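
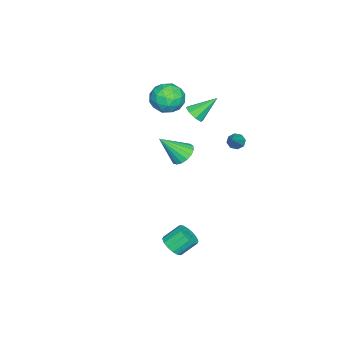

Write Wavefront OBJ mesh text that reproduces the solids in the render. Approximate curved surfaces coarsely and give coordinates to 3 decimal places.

v -3.38 -1.941 2.565
v -2.74 -1.642 2.705
v -4.16 -0.819 3.735
v -3.003 -1.393 2.29
v -3.486 -1.464 2.036
v -3.908 -1.815 2.092
v -4.019 -2.24 2.425
v -3.756 -2.49 2.839
v -3.273 -2.418 3.093
v -2.852 -2.067 3.038
v -2.99 -2.507 -0.856
v -2.436 -2.887 -1.408
v -2.31 -3.713 0.656
v -2.218 -2.569 -1.252
v -2.176 -2.236 -1.005
v -2.321 -1.965 -0.724
v -2.62 -1.819 -0.473
v -3.002 -1.83 -0.31
v -3.382 -1.996 -0.272
v -3.672 -2.279 -0.367
v -3.806 -2.614 -0.575
v -3.752 -2.925 -0.847
v -3.524 -3.14 -1.121
v -3.173 -3.21 -1.334
v -2.781 -3.119 -1.438
v -4.003 -2.747 3.699
v -3.297 -2.825 2.813
v -3.843 -4.555 3.987
v -3.137 -4.633 3.101
v -2.806 -4.097 4.045
v -2.904 -2.98 3.867
v -4.236 -4.4 2.933
v -4.334 -3.283 2.755
v -3.441 -3.847 2.339
v -2.557 -3.66 3.027
v -4.583 -3.72 3.773
v -3.699 -3.533 4.461
v -3.664 -2.627 3.231
v -3.476 -4.753 3.569
v -3.281 -4.437 4.124
v -2.866 -4.484 3.603
v -3.433 -2.718 3.851
v -3.018 -2.764 3.33
v -2.729 -3.512 4.054
v -4.122 -4.616 3.47
v -3.707 -4.662 2.949
v -4.274 -2.896 3.197
v -3.859 -2.943 2.676
v -4.411 -3.868 2.746
v -3.334 -3.274 2.432
v -3.24 -4.337 2.601
v -3.885 -4.2 2.502
v -3.943 -3.543 2.397
v -2.814 -3.164 2.836
v -2.72 -4.227 3.005
v -2.525 -3.912 3.56
v -2.583 -3.255 3.456
v -2.899 -3.765 2.557
v -4.42 -3.153 3.795
v -4.326 -4.216 3.964
v -4.557 -4.125 3.344
v -4.615 -3.468 3.24
v -3.9 -3.043 4.199
v -3.806 -4.106 4.368
v -3.197 -3.837 4.403
v -3.255 -3.18 4.298
v -4.241 -3.615 4.243
v -2.944 0.792 1.194
v -2.627 0.994 0.779
v -1.476 1.028 2.426
v -2.847 1.301 0.982
v -3.124 1.309 1.31
v -3.294 1.014 1.57
v -3.26 0.589 1.61
v -3.04 0.282 1.407
v -2.763 0.274 1.079
v -2.593 0.569 0.819
v 4.184 -0.402 -3
v 4.65 -0.702 -2.451
v 4.143 0.083 -1.591
v 3.676 0.382 -2.14
v 4.859 -0.394 -2.609
v 4.351 0.39 -1.749
v 4.886 -0.089 -2.872
v 4.379 0.696 -2.012
v 4.726 0.133 -3.169
v 4.218 0.917 -2.309
v 4.42 0.211 -3.42
v 3.913 0.996 -2.56
v 4.051 0.125 -3.559
v 3.543 0.909 -2.699
v 3.717 -0.103 -3.549
v 3.21 0.682 -2.689
v 3.509 -0.41 -3.391
v 3.001 0.374 -2.531
v 3.481 -0.716 -3.128
v 2.974 0.069 -2.268
v 3.642 -0.937 -2.831
v 3.134 -0.153 -1.971
v 3.947 -1.016 -2.58
v 3.44 -0.231 -1.72
v 4.317 -0.929 -2.441
v 3.809 -0.145 -1.581
f 2 1 4
f 2 4 3
f 4 1 5
f 4 5 3
f 5 1 6
f 5 6 3
f 6 1 7
f 6 7 3
f 7 1 8
f 7 8 3
f 8 1 9
f 8 9 3
f 9 1 10
f 9 10 3
f 10 1 2
f 10 2 3
f 12 11 14
f 12 14 13
f 14 11 15
f 14 15 13
f 15 11 16
f 15 16 13
f 16 11 17
f 16 17 13
f 17 11 18
f 17 18 13
f 18 11 19
f 18 19 13
f 19 11 20
f 19 20 13
f 20 11 21
f 20 21 13
f 21 11 22
f 21 22 13
f 22 11 23
f 22 23 13
f 23 11 24
f 23 24 13
f 24 11 25
f 24 25 13
f 25 11 12
f 25 12 13
f 26 63 42
f 63 37 66
f 42 66 31
f 63 66 42
f 26 42 38
f 42 31 43
f 38 43 27
f 42 43 38
f 26 38 47
f 38 27 48
f 47 48 33
f 38 48 47
f 26 47 59
f 47 33 62
f 59 62 36
f 47 62 59
f 26 59 63
f 59 36 67
f 63 67 37
f 59 67 63
f 27 43 54
f 43 31 57
f 54 57 35
f 43 57 54
f 31 66 44
f 66 37 65
f 44 65 30
f 66 65 44
f 37 67 64
f 67 36 60
f 64 60 28
f 67 60 64
f 36 62 61
f 62 33 49
f 61 49 32
f 62 49 61
f 33 48 53
f 48 27 50
f 53 50 34
f 48 50 53
f 29 55 41
f 55 35 56
f 41 56 30
f 55 56 41
f 29 41 39
f 41 30 40
f 39 40 28
f 41 40 39
f 29 39 46
f 39 28 45
f 46 45 32
f 39 45 46
f 29 46 51
f 46 32 52
f 51 52 34
f 46 52 51
f 29 51 55
f 51 34 58
f 55 58 35
f 51 58 55
f 30 56 44
f 56 35 57
f 44 57 31
f 56 57 44
f 28 40 64
f 40 30 65
f 64 65 37
f 40 65 64
f 32 45 61
f 45 28 60
f 61 60 36
f 45 60 61
f 34 52 53
f 52 32 49
f 53 49 33
f 52 49 53
f 35 58 54
f 58 34 50
f 54 50 27
f 58 50 54
f 69 68 71
f 69 71 70
f 71 68 72
f 71 72 70
f 72 68 73
f 72 73 70
f 73 68 74
f 73 74 70
f 74 68 75
f 74 75 70
f 75 68 76
f 75 76 70
f 76 68 77
f 76 77 70
f 77 68 69
f 77 69 70
f 79 78 82
f 79 82 80
f 80 82 83
f 80 83 81
f 82 78 84
f 82 84 83
f 83 84 85
f 83 85 81
f 84 78 86
f 84 86 85
f 85 86 87
f 85 87 81
f 86 78 88
f 86 88 87
f 87 88 89
f 87 89 81
f 88 78 90
f 88 90 89
f 89 90 91
f 89 91 81
f 90 78 92
f 90 92 91
f 91 92 93
f 91 93 81
f 92 78 94
f 92 94 93
f 93 94 95
f 93 95 81
f 94 78 96
f 94 96 95
f 95 96 97
f 95 97 81
f 96 78 98
f 96 98 97
f 97 98 99
f 97 99 81
f 98 78 100
f 98 100 99
f 99 100 101
f 99 101 81
f 100 78 102
f 100 102 101
f 101 102 103
f 101 103 81
f 102 78 79
f 102 79 103
f 103 79 80
f 103 80 81



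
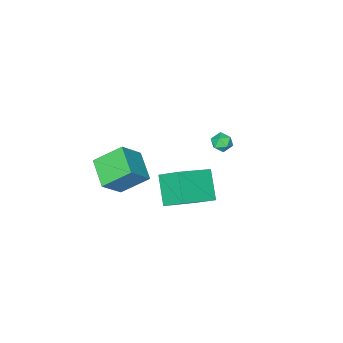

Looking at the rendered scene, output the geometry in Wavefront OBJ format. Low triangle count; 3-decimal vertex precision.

v 2.546 2.183 -2.809
v 1.835 0.768 -2.219
v 1.506 3.148 -1.751
v 0.794 1.733 -1.161
v 3.686 2.107 -1.619
v 2.974 0.692 -1.029
v 2.645 3.072 -0.561
v 1.934 1.657 0.029
v -3.735 3.19 -2.653
v -3.345 2.717 -2.803
v -4.535 2.563 -2.757
v -4.145 2.09 -2.907
v -4.152 2.32 -2.319
v -3.658 2.707 -2.255
v -4.222 2.573 -3.305
v -3.728 2.96 -3.241
v -3.646 2.336 -3.206
v -3.603 2.179 -2.596
v -4.277 3.101 -2.964
v -4.234 2.944 -2.354
v -0.697 4.105 -4.53
v -1.418 3.009 -3.298
v -0.942 5.218 -3.683
v -1.663 4.122 -2.451
v 1.283 3.838 -3.609
v 0.562 2.742 -2.377
v 1.038 4.951 -2.762
v 0.317 3.855 -1.53
f 2 4 1
f 5 2 1
f 1 4 3
f 3 5 1
f 2 8 4
f 6 2 5
f 6 8 2
f 4 8 3
f 7 5 3
f 3 8 7
f 7 6 5
f 8 6 7
f 9 20 14
f 9 14 10
f 9 10 16
f 9 16 19
f 9 19 20
f 10 14 18
f 14 20 13
f 20 19 11
f 19 16 15
f 16 10 17
f 12 18 13
f 12 13 11
f 12 11 15
f 12 15 17
f 12 17 18
f 13 18 14
f 11 13 20
f 15 11 19
f 17 15 16
f 18 17 10
f 22 24 21
f 25 22 21
f 21 24 23
f 23 25 21
f 22 28 24
f 26 22 25
f 26 28 22
f 24 28 23
f 27 25 23
f 23 28 27
f 27 26 25
f 28 26 27



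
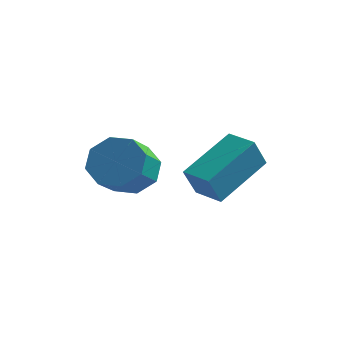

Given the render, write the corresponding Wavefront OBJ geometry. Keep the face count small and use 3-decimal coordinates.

v -1.278 0.386 -1.076
v -0.853 -0.193 -1.772
v -0.917 -1.264 -0.921
v -1.342 -0.686 -0.224
v -0.338 0.14 -1.313
v -0.403 -0.931 -0.462
v -0.374 0.617 -0.716
v -0.438 -0.455 0.135
v -0.939 0.958 -0.329
v -1.004 -0.113 0.522
v -1.703 0.964 -0.379
v -1.767 -0.107 0.472
v -2.217 0.631 -0.838
v -2.282 -0.44 0.013
v -2.182 0.155 -1.435
v -2.246 -0.917 -0.584
v -1.616 -0.187 -1.822
v -1.681 -1.258 -0.971
v 1.016 -0.058 -1.417
v 0.767 -0.506 -0.355
v 1.841 1.715 -0.476
v 1.592 1.266 0.587
v 1.988 -0.526 -1.387
v 1.739 -0.975 -0.324
v 2.813 1.246 -0.445
v 2.564 0.798 0.617
f 2 1 5
f 2 5 3
f 3 5 6
f 3 6 4
f 5 1 7
f 5 7 6
f 6 7 8
f 6 8 4
f 7 1 9
f 7 9 8
f 8 9 10
f 8 10 4
f 9 1 11
f 9 11 10
f 10 11 12
f 10 12 4
f 11 1 13
f 11 13 12
f 12 13 14
f 12 14 4
f 13 1 15
f 13 15 14
f 14 15 16
f 14 16 4
f 15 1 17
f 15 17 16
f 16 17 18
f 16 18 4
f 17 1 2
f 17 2 18
f 18 2 3
f 18 3 4
f 20 22 19
f 23 20 19
f 19 22 21
f 21 23 19
f 20 26 22
f 24 20 23
f 24 26 20
f 22 26 21
f 25 23 21
f 21 26 25
f 25 24 23
f 26 24 25



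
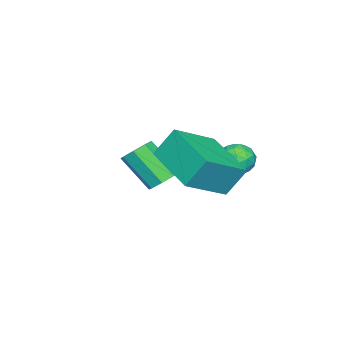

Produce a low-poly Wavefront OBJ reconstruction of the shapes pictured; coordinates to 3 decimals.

v 3.106 1.19 1.179
v 2.78 1.724 2.156
v 1.777 1.914 0.34
v 1.451 2.448 1.318
v 4.269 2.772 0.702
v 3.943 3.306 1.68
v 2.94 3.496 -0.136
v 2.614 4.03 0.841
v 0.578 3.374 0.436
v 1.144 3.102 0.263
v 0.056 2.558 0.017
v 0.622 2.286 -0.156
v 0.46 2.327 0.474
v 0.782 2.831 0.733
v 0.418 2.829 -0.453
v 0.74 3.333 -0.194
v 1.045 2.764 -0.287
v 1.071 2.454 0.286
v 0.129 3.206 -0.006
v 0.155 2.896 0.567
v 0.906 3.31 0.386
v 0.294 2.35 -0.106
v 0.198 2.375 0.264
v 0.531 2.214 0.163
v 0.694 3.151 0.662
v 1.027 2.99 0.56
v 0.625 2.535 0.685
v 0.173 2.67 -0.28
v 0.506 2.509 -0.382
v 0.669 3.446 0.117
v 1.002 3.285 0.016
v 0.575 3.125 -0.405
v 1.181 2.951 -0.039
v 0.875 2.471 -0.285
v 0.755 2.791 -0.459
v 0.944 3.087 -0.307
v 1.196 2.769 0.298
v 0.89 2.289 0.052
v 0.794 2.313 0.422
v 0.984 2.61 0.574
v 1.138 2.571 -0.025
v 0.31 3.371 0.228
v 0.004 2.891 -0.018
v 0.216 3.05 -0.294
v 0.406 3.347 -0.142
v 0.325 3.189 0.565
v 0.019 2.709 0.319
v 0.256 2.573 0.587
v 0.445 2.869 0.739
v 0.062 3.089 0.305
v 0.647 0.389 -1.327
v 1.193 0.565 -1.121
v 1.1 -0.473 0.013
v 0.553 -0.649 -0.193
v 0.843 0.807 -0.928
v 0.749 -0.231 0.206
v 0.378 0.804 -0.97
v 0.284 -0.234 0.164
v 0.07 0.558 -1.22
v -0.023 -0.48 -0.086
v 0.1 0.213 -1.533
v 0.007 -0.825 -0.399
v 0.451 -0.029 -1.726
v 0.357 -1.067 -0.592
v 0.916 -0.026 -1.684
v 0.822 -1.064 -0.55
v 1.223 0.22 -1.434
v 1.13 -0.818 -0.3
f 2 4 1
f 5 2 1
f 1 4 3
f 3 5 1
f 2 8 4
f 6 2 5
f 6 8 2
f 4 8 3
f 7 5 3
f 3 8 7
f 7 6 5
f 8 6 7
f 9 46 25
f 46 20 49
f 25 49 14
f 46 49 25
f 9 25 21
f 25 14 26
f 21 26 10
f 25 26 21
f 9 21 30
f 21 10 31
f 30 31 16
f 21 31 30
f 9 30 42
f 30 16 45
f 42 45 19
f 30 45 42
f 9 42 46
f 42 19 50
f 46 50 20
f 42 50 46
f 10 26 37
f 26 14 40
f 37 40 18
f 26 40 37
f 14 49 27
f 49 20 48
f 27 48 13
f 49 48 27
f 20 50 47
f 50 19 43
f 47 43 11
f 50 43 47
f 19 45 44
f 45 16 32
f 44 32 15
f 45 32 44
f 16 31 36
f 31 10 33
f 36 33 17
f 31 33 36
f 12 38 24
f 38 18 39
f 24 39 13
f 38 39 24
f 12 24 22
f 24 13 23
f 22 23 11
f 24 23 22
f 12 22 29
f 22 11 28
f 29 28 15
f 22 28 29
f 12 29 34
f 29 15 35
f 34 35 17
f 29 35 34
f 12 34 38
f 34 17 41
f 38 41 18
f 34 41 38
f 13 39 27
f 39 18 40
f 27 40 14
f 39 40 27
f 11 23 47
f 23 13 48
f 47 48 20
f 23 48 47
f 15 28 44
f 28 11 43
f 44 43 19
f 28 43 44
f 17 35 36
f 35 15 32
f 36 32 16
f 35 32 36
f 18 41 37
f 41 17 33
f 37 33 10
f 41 33 37
f 52 51 55
f 52 55 53
f 53 55 56
f 53 56 54
f 55 51 57
f 55 57 56
f 56 57 58
f 56 58 54
f 57 51 59
f 57 59 58
f 58 59 60
f 58 60 54
f 59 51 61
f 59 61 60
f 60 61 62
f 60 62 54
f 61 51 63
f 61 63 62
f 62 63 64
f 62 64 54
f 63 51 65
f 63 65 64
f 64 65 66
f 64 66 54
f 65 51 67
f 65 67 66
f 66 67 68
f 66 68 54
f 67 51 52
f 67 52 68
f 68 52 53
f 68 53 54



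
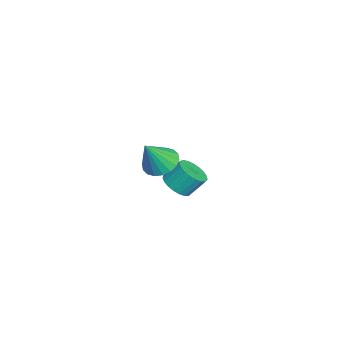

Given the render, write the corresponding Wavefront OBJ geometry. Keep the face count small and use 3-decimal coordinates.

v 2.529 -1.321 2.668
v 3.313 -1.553 2.204
v 3.231 -1.999 4.192
v 3.396 -1.166 2.338
v 3.307 -0.809 2.538
v 3.064 -0.554 2.763
v 2.715 -0.45 2.97
v 2.33 -0.519 3.116
v 1.983 -0.747 3.174
v 1.746 -1.089 3.131
v 1.663 -1.476 2.997
v 1.752 -1.833 2.797
v 1.995 -2.088 2.572
v 2.344 -2.191 2.366
v 2.729 -2.122 2.219
v 3.075 -1.894 2.161
v -3.694 -0.902 -3.069
v -2.947 -0.468 -3.355
v -3.039 0.375 -2.318
v -3.786 -0.058 -2.031
v -3.221 -0.278 -3.534
v -3.313 0.565 -2.496
v -3.578 -0.196 -3.632
v -3.669 0.647 -2.594
v -3.954 -0.236 -3.633
v -4.046 0.607 -2.595
v -4.285 -0.391 -3.536
v -4.377 0.452 -2.498
v -4.514 -0.635 -3.358
v -4.606 0.209 -2.321
v -4.602 -0.924 -3.131
v -4.694 -0.081 -2.093
v -4.532 -1.21 -2.893
v -4.624 -0.366 -1.855
v -4.317 -1.442 -2.685
v -4.409 -0.599 -1.647
v -3.995 -1.581 -2.543
v -4.087 -0.738 -1.506
v -3.621 -1.602 -2.493
v -3.713 -0.759 -1.455
v -3.259 -1.503 -2.542
v -3.351 -0.659 -1.504
v -2.973 -1.299 -2.682
v -3.064 -0.456 -1.644
v -2.811 -1.027 -2.889
v -2.903 -0.183 -1.851
v -2.802 -0.733 -3.127
v -2.894 0.111 -2.09
f 2 1 4
f 2 4 3
f 4 1 5
f 4 5 3
f 5 1 6
f 5 6 3
f 6 1 7
f 6 7 3
f 7 1 8
f 7 8 3
f 8 1 9
f 8 9 3
f 9 1 10
f 9 10 3
f 10 1 11
f 10 11 3
f 11 1 12
f 11 12 3
f 12 1 13
f 12 13 3
f 13 1 14
f 13 14 3
f 14 1 15
f 14 15 3
f 15 1 16
f 15 16 3
f 16 1 2
f 16 2 3
f 18 17 21
f 18 21 19
f 19 21 22
f 19 22 20
f 21 17 23
f 21 23 22
f 22 23 24
f 22 24 20
f 23 17 25
f 23 25 24
f 24 25 26
f 24 26 20
f 25 17 27
f 25 27 26
f 26 27 28
f 26 28 20
f 27 17 29
f 27 29 28
f 28 29 30
f 28 30 20
f 29 17 31
f 29 31 30
f 30 31 32
f 30 32 20
f 31 17 33
f 31 33 32
f 32 33 34
f 32 34 20
f 33 17 35
f 33 35 34
f 34 35 36
f 34 36 20
f 35 17 37
f 35 37 36
f 36 37 38
f 36 38 20
f 37 17 39
f 37 39 38
f 38 39 40
f 38 40 20
f 39 17 41
f 39 41 40
f 40 41 42
f 40 42 20
f 41 17 43
f 41 43 42
f 42 43 44
f 42 44 20
f 43 17 45
f 43 45 44
f 44 45 46
f 44 46 20
f 45 17 47
f 45 47 46
f 46 47 48
f 46 48 20
f 47 17 18
f 47 18 48
f 48 18 19
f 48 19 20



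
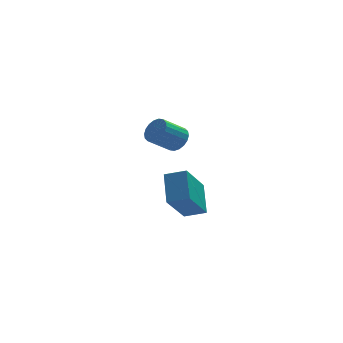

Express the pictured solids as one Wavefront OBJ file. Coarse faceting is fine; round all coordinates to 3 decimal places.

v -1.026 -2.709 -2.972
v -0.914 -1.584 -2.08
v -1.837 -2.406 -3.252
v -1.725 -1.281 -2.36
v -0.155 -1.679 -4.38
v -0.043 -0.554 -3.488
v -0.966 -1.376 -4.66
v -0.854 -0.251 -3.768
v -1.579 -3.205 0.42
v -1.27 -3.051 0.874
v -2.132 -3.321 1.553
v -2.441 -3.475 1.1
v -1.387 -2.836 0.81
v -2.25 -3.105 1.489
v -1.543 -2.694 0.669
v -2.405 -2.963 1.348
v -1.706 -2.653 0.479
v -2.568 -2.922 1.158
v -1.843 -2.721 0.277
v -2.705 -2.991 0.956
v -1.929 -2.886 0.104
v -2.791 -3.155 0.783
v -1.944 -3.113 -0.007
v -2.807 -3.383 0.672
v -1.888 -3.359 -0.033
v -2.75 -3.629 0.646
v -1.77 -3.575 0.031
v -2.633 -3.844 0.71
v -1.615 -3.717 0.172
v -2.477 -3.986 0.851
v -1.452 -3.758 0.362
v -2.314 -4.027 1.041
v -1.315 -3.689 0.564
v -2.177 -3.959 1.243
v -1.229 -3.525 0.737
v -2.091 -3.794 1.416
v -1.213 -3.297 0.848
v -2.076 -3.567 1.527
f 2 4 1
f 5 2 1
f 1 4 3
f 3 5 1
f 2 8 4
f 6 2 5
f 6 8 2
f 4 8 3
f 7 5 3
f 3 8 7
f 7 6 5
f 8 6 7
f 10 9 13
f 10 13 11
f 11 13 14
f 11 14 12
f 13 9 15
f 13 15 14
f 14 15 16
f 14 16 12
f 15 9 17
f 15 17 16
f 16 17 18
f 16 18 12
f 17 9 19
f 17 19 18
f 18 19 20
f 18 20 12
f 19 9 21
f 19 21 20
f 20 21 22
f 20 22 12
f 21 9 23
f 21 23 22
f 22 23 24
f 22 24 12
f 23 9 25
f 23 25 24
f 24 25 26
f 24 26 12
f 25 9 27
f 25 27 26
f 26 27 28
f 26 28 12
f 27 9 29
f 27 29 28
f 28 29 30
f 28 30 12
f 29 9 31
f 29 31 30
f 30 31 32
f 30 32 12
f 31 9 33
f 31 33 32
f 32 33 34
f 32 34 12
f 33 9 35
f 33 35 34
f 34 35 36
f 34 36 12
f 35 9 37
f 35 37 36
f 36 37 38
f 36 38 12
f 37 9 10
f 37 10 38
f 38 10 11
f 38 11 12



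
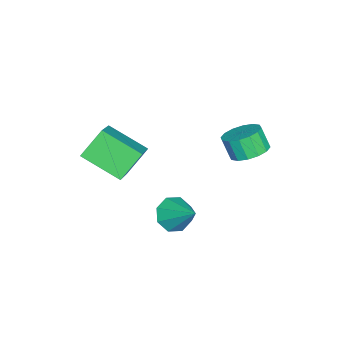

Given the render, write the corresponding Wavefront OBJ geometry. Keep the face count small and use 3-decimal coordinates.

v 1.753 -5.069 1.169
v 0.844 -4.383 2.32
v 2.026 -3.184 0.261
v 1.117 -2.498 1.413
v 3.543 -4.742 2.387
v 2.634 -4.056 3.539
v 3.816 -2.857 1.48
v 2.907 -2.171 2.631
v -1.773 1.349 -0.252
v -1.095 0.675 -0.421
v -1.33 0.177 0.623
v -2.007 0.851 0.792
v -0.853 1.048 -0.188
v -1.088 0.55 0.856
v -0.856 1.501 0.027
v -1.091 1.004 1.071
v -1.105 1.914 0.168
v -1.34 1.416 1.212
v -1.533 2.175 0.196
v -1.768 1.678 1.24
v -2.025 2.215 0.104
v -2.26 1.717 1.148
v -2.45 2.023 -0.083
v -2.685 1.525 0.961
v -2.692 1.65 -0.316
v -2.927 1.152 0.728
v -2.689 1.196 -0.531
v -2.924 0.699 0.513
v -2.44 0.784 -0.672
v -2.675 0.286 0.372
v -2.012 0.522 -0.7
v -2.247 0.025 0.344
v -1.52 0.483 -0.608
v -1.755 -0.015 0.436
v 0.952 -1.355 -3.094
v 1.745 -1.895 -3.079
v 1.768 -0.125 -1.946
v 1.754 -1.397 -3.619
v 1.293 -0.874 -3.852
v 0.632 -0.633 -3.64
v 0.158 -0.815 -3.108
v 0.149 -1.313 -2.568
v 0.61 -1.835 -2.336
v 1.271 -2.077 -2.548
f 2 4 1
f 5 2 1
f 1 4 3
f 3 5 1
f 2 8 4
f 6 2 5
f 6 8 2
f 4 8 3
f 7 5 3
f 3 8 7
f 7 6 5
f 8 6 7
f 10 9 13
f 10 13 11
f 11 13 14
f 11 14 12
f 13 9 15
f 13 15 14
f 14 15 16
f 14 16 12
f 15 9 17
f 15 17 16
f 16 17 18
f 16 18 12
f 17 9 19
f 17 19 18
f 18 19 20
f 18 20 12
f 19 9 21
f 19 21 20
f 20 21 22
f 20 22 12
f 21 9 23
f 21 23 22
f 22 23 24
f 22 24 12
f 23 9 25
f 23 25 24
f 24 25 26
f 24 26 12
f 25 9 27
f 25 27 26
f 26 27 28
f 26 28 12
f 27 9 29
f 27 29 28
f 28 29 30
f 28 30 12
f 29 9 31
f 29 31 30
f 30 31 32
f 30 32 12
f 31 9 33
f 31 33 32
f 32 33 34
f 32 34 12
f 33 9 10
f 33 10 34
f 34 10 11
f 34 11 12
f 36 35 38
f 36 38 37
f 38 35 39
f 38 39 37
f 39 35 40
f 39 40 37
f 40 35 41
f 40 41 37
f 41 35 42
f 41 42 37
f 42 35 43
f 42 43 37
f 43 35 44
f 43 44 37
f 44 35 36
f 44 36 37



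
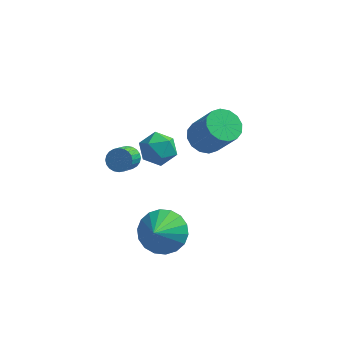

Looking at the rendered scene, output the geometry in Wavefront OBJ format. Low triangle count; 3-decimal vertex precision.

v -0.353 1.513 -2.982
v 0.221 1.854 -2.488
v 0.619 0.966 -3.732
v 1.193 1.307 -3.238
v 0.711 0.693 -2.953
v 0.111 1.031 -2.49
v 0.729 1.789 -3.73
v 0.129 2.127 -3.267
v 0.89 2.025 -2.95
v 0.878 1.347 -2.47
v -0.038 1.473 -3.75
v -0.05 0.795 -3.27
v 2.165 1.875 -2.495
v 2.838 1.926 -2.886
v 3.668 1.456 -1.515
v 2.995 1.405 -1.125
v 2.782 2.293 -2.726
v 3.612 1.823 -1.355
v 2.56 2.547 -2.504
v 3.39 2.077 -1.134
v 2.233 2.622 -2.28
v 3.063 2.152 -0.91
v 1.887 2.496 -2.114
v 2.717 2.026 -0.743
v 1.616 2.204 -2.05
v 2.446 1.734 -0.679
v 1.492 1.824 -2.105
v 2.322 1.354 -0.734
v 1.548 1.457 -2.265
v 2.378 0.987 -0.894
v 1.77 1.203 -2.486
v 2.6 0.733 -1.116
v 2.097 1.128 -2.71
v 2.927 0.658 -1.34
v 2.443 1.254 -2.877
v 3.273 0.784 -1.506
v 2.714 1.546 -2.941
v 3.544 1.076 -1.57
v 1.403 -2.597 -4.15
v 2.27 -2.34 -3.773
v 1.277 -3.663 -3.13
v 1.99 -2.092 -3.549
v 1.593 -1.944 -3.444
v 1.159 -1.926 -3.479
v 0.773 -2.041 -3.647
v 0.512 -2.266 -3.914
v 0.427 -2.556 -4.229
v 0.536 -2.855 -4.527
v 0.817 -3.103 -4.751
v 1.214 -3.251 -4.856
v 1.648 -3.269 -4.821
v 2.034 -3.154 -4.653
v 2.295 -2.929 -4.385
v 2.379 -2.638 -4.071
v -0.04 -1.908 -0.541
v 0.365 -2.133 -0.754
v 0.245 -2.977 -0.092
v -0.16 -2.752 0.121
v 0.451 -2.03 -0.607
v 0.33 -2.874 0.055
v 0.462 -1.908 -0.45
v 0.341 -2.753 0.212
v 0.397 -1.786 -0.307
v 0.276 -2.631 0.355
v 0.265 -1.683 -0.199
v 0.144 -2.528 0.463
v 0.087 -1.614 -0.144
v -0.034 -2.459 0.519
v -0.111 -1.59 -0.149
v -0.231 -2.434 0.514
v -0.297 -1.614 -0.213
v -0.418 -2.458 0.449
v -0.445 -1.683 -0.328
v -0.565 -2.527 0.334
v -0.53 -1.786 -0.475
v -0.651 -2.63 0.187
v -0.541 -1.907 -0.632
v -0.662 -2.752 0.03
v -0.476 -2.029 -0.775
v -0.597 -2.874 -0.113
v -0.344 -2.132 -0.883
v -0.465 -2.977 -0.221
v -0.166 -2.201 -0.939
v -0.287 -3.046 -0.276
v 0.031 -2.226 -0.934
v -0.089 -3.07 -0.271
v 0.218 -2.202 -0.869
v 0.097 -3.046 -0.207
f 1 12 6
f 1 6 2
f 1 2 8
f 1 8 11
f 1 11 12
f 2 6 10
f 6 12 5
f 12 11 3
f 11 8 7
f 8 2 9
f 4 10 5
f 4 5 3
f 4 3 7
f 4 7 9
f 4 9 10
f 5 10 6
f 3 5 12
f 7 3 11
f 9 7 8
f 10 9 2
f 14 13 17
f 14 17 15
f 15 17 18
f 15 18 16
f 17 13 19
f 17 19 18
f 18 19 20
f 18 20 16
f 19 13 21
f 19 21 20
f 20 21 22
f 20 22 16
f 21 13 23
f 21 23 22
f 22 23 24
f 22 24 16
f 23 13 25
f 23 25 24
f 24 25 26
f 24 26 16
f 25 13 27
f 25 27 26
f 26 27 28
f 26 28 16
f 27 13 29
f 27 29 28
f 28 29 30
f 28 30 16
f 29 13 31
f 29 31 30
f 30 31 32
f 30 32 16
f 31 13 33
f 31 33 32
f 32 33 34
f 32 34 16
f 33 13 35
f 33 35 34
f 34 35 36
f 34 36 16
f 35 13 37
f 35 37 36
f 36 37 38
f 36 38 16
f 37 13 14
f 37 14 38
f 38 14 15
f 38 15 16
f 40 39 42
f 40 42 41
f 42 39 43
f 42 43 41
f 43 39 44
f 43 44 41
f 44 39 45
f 44 45 41
f 45 39 46
f 45 46 41
f 46 39 47
f 46 47 41
f 47 39 48
f 47 48 41
f 48 39 49
f 48 49 41
f 49 39 50
f 49 50 41
f 50 39 51
f 50 51 41
f 51 39 52
f 51 52 41
f 52 39 53
f 52 53 41
f 53 39 54
f 53 54 41
f 54 39 40
f 54 40 41
f 56 55 59
f 56 59 57
f 57 59 60
f 57 60 58
f 59 55 61
f 59 61 60
f 60 61 62
f 60 62 58
f 61 55 63
f 61 63 62
f 62 63 64
f 62 64 58
f 63 55 65
f 63 65 64
f 64 65 66
f 64 66 58
f 65 55 67
f 65 67 66
f 66 67 68
f 66 68 58
f 67 55 69
f 67 69 68
f 68 69 70
f 68 70 58
f 69 55 71
f 69 71 70
f 70 71 72
f 70 72 58
f 71 55 73
f 71 73 72
f 72 73 74
f 72 74 58
f 73 55 75
f 73 75 74
f 74 75 76
f 74 76 58
f 75 55 77
f 75 77 76
f 76 77 78
f 76 78 58
f 77 55 79
f 77 79 78
f 78 79 80
f 78 80 58
f 79 55 81
f 79 81 80
f 80 81 82
f 80 82 58
f 81 55 83
f 81 83 82
f 82 83 84
f 82 84 58
f 83 55 85
f 83 85 84
f 84 85 86
f 84 86 58
f 85 55 87
f 85 87 86
f 86 87 88
f 86 88 58
f 87 55 56
f 87 56 88
f 88 56 57
f 88 57 58



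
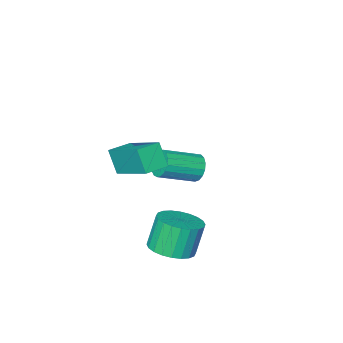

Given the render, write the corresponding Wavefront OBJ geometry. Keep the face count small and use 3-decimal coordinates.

v -0.488 0.29 3.379
v -0.526 1.929 4.359
v -0.484 0.798 2.529
v -0.522 2.437 3.509
v 0.382 0.303 3.391
v 0.344 1.942 4.371
v 0.386 0.811 2.541
v 0.348 2.45 3.521
v -0.501 2.63 -0.495
v -0.049 3.295 -0.287
v -0.488 3.215 0.923
v -0.939 2.55 0.715
v -0.327 3.433 -0.379
v -0.766 3.353 0.831
v -0.631 3.45 -0.488
v -1.07 3.37 0.722
v -0.916 3.341 -0.599
v -1.355 3.261 0.612
v -1.137 3.125 -0.693
v -1.576 3.044 0.517
v -1.262 2.833 -0.758
v -1.7 2.752 0.453
v -1.27 2.51 -0.782
v -1.709 2.43 0.428
v -1.161 2.205 -0.763
v -1.6 2.125 0.447
v -0.952 1.965 -0.703
v -1.391 1.885 0.507
v -0.674 1.827 -0.611
v -1.113 1.747 0.599
v -0.37 1.81 -0.502
v -0.809 1.73 0.708
v -0.085 1.919 -0.392
v -0.524 1.839 0.819
v 0.136 2.136 -0.297
v -0.303 2.055 0.913
v 0.26 2.428 -0.233
v -0.178 2.347 0.978
v 0.269 2.75 -0.208
v -0.17 2.67 1.002
v 0.16 3.055 -0.227
v -0.279 2.975 0.983
v -4.304 -1.228 -0.403
v -4.028 -0.96 -0.863
v -2.679 -1.344 -0.277
v -2.956 -1.612 0.183
v -4.054 -0.751 -0.668
v -2.705 -1.136 -0.081
v -4.137 -0.652 -0.411
v -2.788 -1.036 0.175
v -4.258 -0.684 -0.153
v -2.909 -1.069 0.433
v -4.39 -0.841 0.048
v -3.042 -1.226 0.634
v -4.503 -1.087 0.145
v -3.154 -1.471 0.732
v -4.57 -1.365 0.117
v -3.221 -1.749 0.704
v -4.576 -1.611 -0.03
v -3.227 -1.996 0.556
v -4.52 -1.77 -0.263
v -3.171 -2.154 0.323
v -4.414 -1.804 -0.528
v -3.066 -2.189 0.059
v -4.284 -1.707 -0.764
v -2.935 -2.091 -0.178
v -4.158 -1.499 -0.918
v -2.809 -1.884 -0.332
v -4.066 -1.23 -0.954
v -2.717 -1.614 -0.367
f 2 4 1
f 5 2 1
f 1 4 3
f 3 5 1
f 2 8 4
f 6 2 5
f 6 8 2
f 4 8 3
f 7 5 3
f 3 8 7
f 7 6 5
f 8 6 7
f 10 9 13
f 10 13 11
f 11 13 14
f 11 14 12
f 13 9 15
f 13 15 14
f 14 15 16
f 14 16 12
f 15 9 17
f 15 17 16
f 16 17 18
f 16 18 12
f 17 9 19
f 17 19 18
f 18 19 20
f 18 20 12
f 19 9 21
f 19 21 20
f 20 21 22
f 20 22 12
f 21 9 23
f 21 23 22
f 22 23 24
f 22 24 12
f 23 9 25
f 23 25 24
f 24 25 26
f 24 26 12
f 25 9 27
f 25 27 26
f 26 27 28
f 26 28 12
f 27 9 29
f 27 29 28
f 28 29 30
f 28 30 12
f 29 9 31
f 29 31 30
f 30 31 32
f 30 32 12
f 31 9 33
f 31 33 32
f 32 33 34
f 32 34 12
f 33 9 35
f 33 35 34
f 34 35 36
f 34 36 12
f 35 9 37
f 35 37 36
f 36 37 38
f 36 38 12
f 37 9 39
f 37 39 38
f 38 39 40
f 38 40 12
f 39 9 41
f 39 41 40
f 40 41 42
f 40 42 12
f 41 9 10
f 41 10 42
f 42 10 11
f 42 11 12
f 44 43 47
f 44 47 45
f 45 47 48
f 45 48 46
f 47 43 49
f 47 49 48
f 48 49 50
f 48 50 46
f 49 43 51
f 49 51 50
f 50 51 52
f 50 52 46
f 51 43 53
f 51 53 52
f 52 53 54
f 52 54 46
f 53 43 55
f 53 55 54
f 54 55 56
f 54 56 46
f 55 43 57
f 55 57 56
f 56 57 58
f 56 58 46
f 57 43 59
f 57 59 58
f 58 59 60
f 58 60 46
f 59 43 61
f 59 61 60
f 60 61 62
f 60 62 46
f 61 43 63
f 61 63 62
f 62 63 64
f 62 64 46
f 63 43 65
f 63 65 64
f 64 65 66
f 64 66 46
f 65 43 67
f 65 67 66
f 66 67 68
f 66 68 46
f 67 43 69
f 67 69 68
f 68 69 70
f 68 70 46
f 69 43 44
f 69 44 70
f 70 44 45
f 70 45 46



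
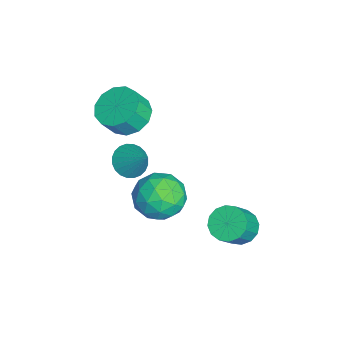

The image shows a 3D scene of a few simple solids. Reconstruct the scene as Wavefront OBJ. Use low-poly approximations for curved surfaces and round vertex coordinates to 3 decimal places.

v 0.581 -1.716 -0.986
v 1.575 -2.35 -1.136
v -0.195 -2.57 -2.524
v 0.799 -3.204 -2.674
v 0.093 -3.416 -1.741
v 0.573 -2.888 -0.791
v 0.807 -2.032 -2.869
v 1.287 -1.504 -1.919
v 1.714 -2.545 -2.299
v 1.273 -3.401 -1.602
v 0.107 -1.519 -2.058
v -0.334 -2.375 -1.361
v 1.146 -1.958 -0.926
v 0.234 -2.962 -2.734
v -0.181 -3.086 -2.186
v 0.403 -3.459 -2.274
v 0.557 -2.274 -0.723
v 1.141 -2.647 -0.811
v 0.271 -3.273 -1.167
v 0.239 -2.273 -2.849
v 0.823 -2.646 -2.937
v 0.977 -1.461 -1.386
v 1.561 -1.834 -1.474
v 1.109 -1.647 -2.493
v 1.812 -2.446 -1.698
v 1.356 -2.947 -2.602
v 1.361 -2.259 -2.717
v 1.643 -1.949 -2.158
v 1.553 -2.948 -1.288
v 1.097 -3.45 -2.192
v 0.682 -3.575 -1.644
v 0.964 -3.264 -1.085
v 1.635 -3.063 -1.972
v 0.283 -1.47 -1.468
v -0.173 -1.972 -2.372
v 0.416 -1.656 -2.575
v 0.698 -1.345 -2.016
v 0.024 -1.973 -1.058
v -0.432 -2.474 -1.962
v -0.263 -2.971 -1.502
v 0.019 -2.661 -0.943
v -0.255 -1.857 -1.688
v -2.216 -3.627 0.669
v -1.258 -3.756 0.287
v -0.945 -4.283 1.248
v -1.904 -4.153 1.631
v -1.256 -3.242 0.568
v -0.943 -3.768 1.529
v -1.558 -2.85 0.881
v -1.245 -3.377 1.842
v -2.07 -2.704 1.127
v -1.757 -3.231 2.088
v -2.628 -2.852 1.228
v -2.315 -3.379 2.189
v -3.055 -3.245 1.152
v -2.742 -3.772 2.113
v -3.217 -3.76 0.922
v -2.904 -4.287 1.883
v -3.06 -4.232 0.612
v -2.747 -4.759 1.573
v -2.636 -4.512 0.321
v -2.323 -5.039 1.282
v -2.078 -4.511 0.14
v -1.765 -5.038 1.101
v -1.565 -4.229 0.127
v -1.252 -4.756 1.088
v 2.036 0.716 -2.508
v 2.734 0.771 -2.954
v 3.502 0.24 -1.818
v 2.804 0.184 -1.372
v 2.7 1.149 -2.753
v 3.467 0.618 -1.618
v 2.488 1.412 -2.487
v 3.255 0.881 -1.352
v 2.155 1.488 -2.227
v 2.922 0.956 -1.091
v 1.79 1.356 -2.042
v 2.557 0.825 -0.906
v 1.491 1.054 -1.981
v 2.258 0.523 -0.846
v 1.338 0.66 -2.062
v 2.106 0.129 -0.926
v 1.373 0.282 -2.262
v 2.14 -0.249 -1.127
v 1.585 0.019 -2.528
v 2.352 -0.512 -1.393
v 1.918 -0.056 -2.789
v 2.685 -0.588 -1.653
v 2.283 0.075 -2.974
v 3.05 -0.456 -1.838
v 2.582 0.377 -3.034
v 3.349 -0.154 -1.899
v 0.057 -3.61 -0.065
v 0.602 -4.207 -0.102
v 0.923 -2.89 1.085
v 0.718 -4.005 -0.316
v 0.732 -3.743 -0.491
v 0.644 -3.46 -0.602
v 0.467 -3.2 -0.631
v 0.227 -3.003 -0.573
v -0.039 -2.897 -0.439
v -0.29 -2.901 -0.247
v -0.489 -3.012 -0.028
v -0.604 -3.214 0.186
v -0.619 -3.477 0.361
v -0.531 -3.76 0.472
v -0.354 -4.02 0.501
v -0.114 -4.217 0.443
v 0.152 -4.322 0.309
v 0.403 -4.319 0.117
f 1 38 17
f 38 12 41
f 17 41 6
f 38 41 17
f 1 17 13
f 17 6 18
f 13 18 2
f 17 18 13
f 1 13 22
f 13 2 23
f 22 23 8
f 13 23 22
f 1 22 34
f 22 8 37
f 34 37 11
f 22 37 34
f 1 34 38
f 34 11 42
f 38 42 12
f 34 42 38
f 2 18 29
f 18 6 32
f 29 32 10
f 18 32 29
f 6 41 19
f 41 12 40
f 19 40 5
f 41 40 19
f 12 42 39
f 42 11 35
f 39 35 3
f 42 35 39
f 11 37 36
f 37 8 24
f 36 24 7
f 37 24 36
f 8 23 28
f 23 2 25
f 28 25 9
f 23 25 28
f 4 30 16
f 30 10 31
f 16 31 5
f 30 31 16
f 4 16 14
f 16 5 15
f 14 15 3
f 16 15 14
f 4 14 21
f 14 3 20
f 21 20 7
f 14 20 21
f 4 21 26
f 21 7 27
f 26 27 9
f 21 27 26
f 4 26 30
f 26 9 33
f 30 33 10
f 26 33 30
f 5 31 19
f 31 10 32
f 19 32 6
f 31 32 19
f 3 15 39
f 15 5 40
f 39 40 12
f 15 40 39
f 7 20 36
f 20 3 35
f 36 35 11
f 20 35 36
f 9 27 28
f 27 7 24
f 28 24 8
f 27 24 28
f 10 33 29
f 33 9 25
f 29 25 2
f 33 25 29
f 44 43 47
f 44 47 45
f 45 47 48
f 45 48 46
f 47 43 49
f 47 49 48
f 48 49 50
f 48 50 46
f 49 43 51
f 49 51 50
f 50 51 52
f 50 52 46
f 51 43 53
f 51 53 52
f 52 53 54
f 52 54 46
f 53 43 55
f 53 55 54
f 54 55 56
f 54 56 46
f 55 43 57
f 55 57 56
f 56 57 58
f 56 58 46
f 57 43 59
f 57 59 58
f 58 59 60
f 58 60 46
f 59 43 61
f 59 61 60
f 60 61 62
f 60 62 46
f 61 43 63
f 61 63 62
f 62 63 64
f 62 64 46
f 63 43 65
f 63 65 64
f 64 65 66
f 64 66 46
f 65 43 44
f 65 44 66
f 66 44 45
f 66 45 46
f 68 67 71
f 68 71 69
f 69 71 72
f 69 72 70
f 71 67 73
f 71 73 72
f 72 73 74
f 72 74 70
f 73 67 75
f 73 75 74
f 74 75 76
f 74 76 70
f 75 67 77
f 75 77 76
f 76 77 78
f 76 78 70
f 77 67 79
f 77 79 78
f 78 79 80
f 78 80 70
f 79 67 81
f 79 81 80
f 80 81 82
f 80 82 70
f 81 67 83
f 81 83 82
f 82 83 84
f 82 84 70
f 83 67 85
f 83 85 84
f 84 85 86
f 84 86 70
f 85 67 87
f 85 87 86
f 86 87 88
f 86 88 70
f 87 67 89
f 87 89 88
f 88 89 90
f 88 90 70
f 89 67 91
f 89 91 90
f 90 91 92
f 90 92 70
f 91 67 68
f 91 68 92
f 92 68 69
f 92 69 70
f 94 93 96
f 94 96 95
f 96 93 97
f 96 97 95
f 97 93 98
f 97 98 95
f 98 93 99
f 98 99 95
f 99 93 100
f 99 100 95
f 100 93 101
f 100 101 95
f 101 93 102
f 101 102 95
f 102 93 103
f 102 103 95
f 103 93 104
f 103 104 95
f 104 93 105
f 104 105 95
f 105 93 106
f 105 106 95
f 106 93 107
f 106 107 95
f 107 93 108
f 107 108 95
f 108 93 109
f 108 109 95
f 109 93 110
f 109 110 95
f 110 93 94
f 110 94 95



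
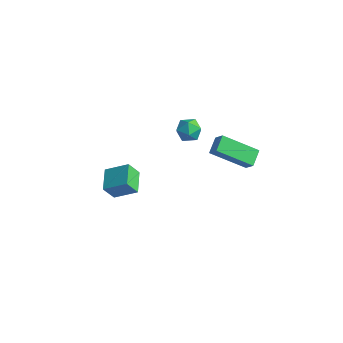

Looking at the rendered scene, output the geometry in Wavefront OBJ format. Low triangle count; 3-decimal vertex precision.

v -2.485 -2.605 -4.345
v -2.82 -3.068 -3.429
v -3.258 -1.518 -4.079
v -3.593 -1.981 -3.163
v -1.387 -1.999 -3.637
v -1.722 -2.462 -2.721
v -2.16 -0.912 -3.371
v -2.495 -1.375 -2.455
v 0.848 -0.12 2.626
v 1.227 -0.149 1.983
v 0.573 -1.291 2.517
v 0.952 -1.32 1.874
v 1.317 -1.228 2.519
v 1.487 -0.504 2.586
v 0.313 -0.936 1.914
v 0.483 -0.212 1.981
v 0.896 -0.653 1.543
v 1.517 -0.834 1.917
v 0.283 -0.606 2.583
v 0.904 -0.787 2.957
v 4.297 -0.532 1.168
v 2.75 -1.484 2.201
v 4.04 0.308 1.557
v 2.493 -0.644 2.59
v 4.827 -0.676 1.83
v 3.28 -1.628 2.863
v 4.57 0.164 2.219
v 3.023 -0.788 3.252
f 2 4 1
f 5 2 1
f 1 4 3
f 3 5 1
f 2 8 4
f 6 2 5
f 6 8 2
f 4 8 3
f 7 5 3
f 3 8 7
f 7 6 5
f 8 6 7
f 9 20 14
f 9 14 10
f 9 10 16
f 9 16 19
f 9 19 20
f 10 14 18
f 14 20 13
f 20 19 11
f 19 16 15
f 16 10 17
f 12 18 13
f 12 13 11
f 12 11 15
f 12 15 17
f 12 17 18
f 13 18 14
f 11 13 20
f 15 11 19
f 17 15 16
f 18 17 10
f 22 24 21
f 25 22 21
f 21 24 23
f 23 25 21
f 22 28 24
f 26 22 25
f 26 28 22
f 24 28 23
f 27 25 23
f 23 28 27
f 27 26 25
f 28 26 27



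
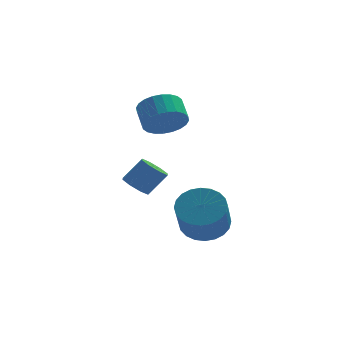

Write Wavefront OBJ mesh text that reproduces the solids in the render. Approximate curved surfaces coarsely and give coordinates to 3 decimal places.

v 0.173 2.678 2.021
v 0.832 3.215 1.475
v 0.627 4.158 2.154
v -0.033 3.622 2.699
v 0.497 3.283 1.279
v 0.291 4.226 1.958
v 0.112 3.259 1.196
v -0.093 4.202 1.875
v -0.263 3.146 1.239
v -0.469 4.089 1.918
v -0.572 2.963 1.4
v -0.777 3.906 2.079
v -0.768 2.736 1.657
v -0.973 3.679 2.335
v -0.82 2.5 1.968
v -1.025 3.443 2.647
v -0.721 2.292 2.288
v -0.927 3.235 2.966
v -0.487 2.142 2.566
v -0.692 3.085 3.245
v -0.151 2.074 2.762
v -0.357 3.017 3.441
v 0.233 2.098 2.845
v 0.028 3.041 3.524
v 0.609 2.211 2.802
v 0.403 3.154 3.481
v 0.917 2.394 2.641
v 0.712 3.337 3.32
v 1.113 2.621 2.385
v 0.908 3.564 3.063
v 1.165 2.857 2.073
v 0.96 3.8 2.752
v 1.067 3.065 1.754
v 0.861 4.008 2.432
v 1.596 -0.07 -2.657
v 2.056 0.619 -1.965
v 1.785 -0.621 -0.55
v 1.324 -1.31 -1.243
v 1.652 0.735 -1.94
v 1.38 -0.504 -0.526
v 1.239 0.729 -2.025
v 0.968 -0.51 -0.611
v 0.881 0.601 -2.206
v 0.609 -0.638 -0.791
v 0.631 0.371 -2.455
v 0.36 -0.868 -1.041
v 0.528 0.074 -2.736
v 0.257 -1.166 -1.321
v 0.588 -0.245 -3.004
v 0.317 -1.485 -1.59
v 0.801 -0.538 -3.22
v 0.53 -1.778 -1.805
v 1.135 -0.759 -3.35
v 0.864 -1.999 -1.935
v 1.54 -0.876 -3.374
v 1.268 -2.115 -1.96
v 1.952 -0.87 -3.289
v 1.681 -2.109 -1.875
v 2.311 -0.742 -3.109
v 2.039 -1.981 -1.694
v 2.56 -0.512 -2.859
v 2.289 -1.751 -1.445
v 2.663 -0.214 -2.579
v 2.392 -1.454 -1.164
v 2.603 0.105 -2.31
v 2.332 -1.135 -0.896
v 2.39 0.398 -2.095
v 2.119 -0.842 -0.68
v -1.123 2.265 -1.464
v -0.616 1.866 -1.806
v 0.21 2.037 -0.778
v -0.297 2.435 -0.436
v -0.578 2.41 -1.927
v 0.249 2.581 -0.899
v -0.859 2.869 -1.777
v -0.033 3.04 -0.749
v -1.295 2.974 -1.444
v -0.469 3.144 -0.415
v -1.63 2.663 -1.122
v -0.804 2.834 -0.094
v -1.669 2.119 -1.001
v -0.842 2.29 0.027
v -1.387 1.66 -1.151
v -0.561 1.831 -0.123
v -0.951 1.556 -1.485
v -0.125 1.726 -0.456
f 2 1 5
f 2 5 3
f 3 5 6
f 3 6 4
f 5 1 7
f 5 7 6
f 6 7 8
f 6 8 4
f 7 1 9
f 7 9 8
f 8 9 10
f 8 10 4
f 9 1 11
f 9 11 10
f 10 11 12
f 10 12 4
f 11 1 13
f 11 13 12
f 12 13 14
f 12 14 4
f 13 1 15
f 13 15 14
f 14 15 16
f 14 16 4
f 15 1 17
f 15 17 16
f 16 17 18
f 16 18 4
f 17 1 19
f 17 19 18
f 18 19 20
f 18 20 4
f 19 1 21
f 19 21 20
f 20 21 22
f 20 22 4
f 21 1 23
f 21 23 22
f 22 23 24
f 22 24 4
f 23 1 25
f 23 25 24
f 24 25 26
f 24 26 4
f 25 1 27
f 25 27 26
f 26 27 28
f 26 28 4
f 27 1 29
f 27 29 28
f 28 29 30
f 28 30 4
f 29 1 31
f 29 31 30
f 30 31 32
f 30 32 4
f 31 1 33
f 31 33 32
f 32 33 34
f 32 34 4
f 33 1 2
f 33 2 34
f 34 2 3
f 34 3 4
f 36 35 39
f 36 39 37
f 37 39 40
f 37 40 38
f 39 35 41
f 39 41 40
f 40 41 42
f 40 42 38
f 41 35 43
f 41 43 42
f 42 43 44
f 42 44 38
f 43 35 45
f 43 45 44
f 44 45 46
f 44 46 38
f 45 35 47
f 45 47 46
f 46 47 48
f 46 48 38
f 47 35 49
f 47 49 48
f 48 49 50
f 48 50 38
f 49 35 51
f 49 51 50
f 50 51 52
f 50 52 38
f 51 35 53
f 51 53 52
f 52 53 54
f 52 54 38
f 53 35 55
f 53 55 54
f 54 55 56
f 54 56 38
f 55 35 57
f 55 57 56
f 56 57 58
f 56 58 38
f 57 35 59
f 57 59 58
f 58 59 60
f 58 60 38
f 59 35 61
f 59 61 60
f 60 61 62
f 60 62 38
f 61 35 63
f 61 63 62
f 62 63 64
f 62 64 38
f 63 35 65
f 63 65 64
f 64 65 66
f 64 66 38
f 65 35 67
f 65 67 66
f 66 67 68
f 66 68 38
f 67 35 36
f 67 36 68
f 68 36 37
f 68 37 38
f 70 69 73
f 70 73 71
f 71 73 74
f 71 74 72
f 73 69 75
f 73 75 74
f 74 75 76
f 74 76 72
f 75 69 77
f 75 77 76
f 76 77 78
f 76 78 72
f 77 69 79
f 77 79 78
f 78 79 80
f 78 80 72
f 79 69 81
f 79 81 80
f 80 81 82
f 80 82 72
f 81 69 83
f 81 83 82
f 82 83 84
f 82 84 72
f 83 69 85
f 83 85 84
f 84 85 86
f 84 86 72
f 85 69 70
f 85 70 86
f 86 70 71
f 86 71 72



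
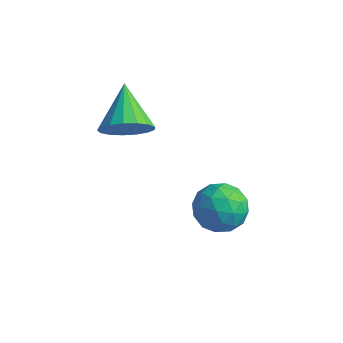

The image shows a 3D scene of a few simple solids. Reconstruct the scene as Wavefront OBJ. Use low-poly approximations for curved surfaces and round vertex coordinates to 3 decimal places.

v 3.599 -0.016 -3.515
v 4.206 -0.311 -3.128
v 2.834 -0.349 -2.572
v 3.441 -0.644 -2.185
v 3.38 0.125 -2.284
v 3.852 0.331 -2.867
v 3.188 -0.991 -2.833
v 3.66 -0.785 -3.416
v 3.951 -0.914 -2.707
v 4.07 -0.224 -2.367
v 2.97 -0.436 -3.333
v 3.089 0.254 -2.993
v 3.969 -0.134 -3.404
v 3.071 -0.526 -2.296
v 3.035 -0.074 -2.354
v 3.391 -0.247 -2.126
v 3.762 0.243 -3.251
v 4.118 0.07 -3.023
v 3.633 0.326 -2.527
v 2.922 -0.73 -2.677
v 3.278 -0.903 -2.449
v 3.649 -0.413 -3.574
v 4.005 -0.586 -3.346
v 3.407 -0.986 -3.173
v 4.177 -0.662 -2.929
v 3.727 -0.858 -2.375
v 3.578 -1.062 -2.756
v 3.856 -0.941 -3.099
v 4.246 -0.257 -2.729
v 3.797 -0.452 -2.175
v 3.761 -0 -2.233
v 4.039 0.121 -2.576
v 4.097 -0.611 -2.482
v 3.243 -0.208 -3.525
v 2.794 -0.403 -2.971
v 3.001 -0.781 -3.124
v 3.279 -0.66 -3.467
v 3.313 0.198 -3.325
v 2.863 0.002 -2.771
v 3.184 0.281 -2.601
v 3.462 0.402 -2.944
v 2.943 -0.049 -3.218
v 1.256 -1.199 -0.056
v 1.873 -0.838 0.093
v 0.524 -0.241 0.656
v 1.764 -0.697 -0.208
v 1.539 -0.671 -0.474
v 1.25 -0.766 -0.644
v 0.961 -0.96 -0.68
v 0.74 -1.209 -0.573
v 0.638 -1.455 -0.347
v 0.677 -1.643 -0.055
v 0.848 -1.729 0.237
v 1.113 -1.693 0.461
v 1.411 -1.544 0.568
v 1.673 -1.316 0.531
v 1.84 -1.062 0.36
f 1 38 17
f 38 12 41
f 17 41 6
f 38 41 17
f 1 17 13
f 17 6 18
f 13 18 2
f 17 18 13
f 1 13 22
f 13 2 23
f 22 23 8
f 13 23 22
f 1 22 34
f 22 8 37
f 34 37 11
f 22 37 34
f 1 34 38
f 34 11 42
f 38 42 12
f 34 42 38
f 2 18 29
f 18 6 32
f 29 32 10
f 18 32 29
f 6 41 19
f 41 12 40
f 19 40 5
f 41 40 19
f 12 42 39
f 42 11 35
f 39 35 3
f 42 35 39
f 11 37 36
f 37 8 24
f 36 24 7
f 37 24 36
f 8 23 28
f 23 2 25
f 28 25 9
f 23 25 28
f 4 30 16
f 30 10 31
f 16 31 5
f 30 31 16
f 4 16 14
f 16 5 15
f 14 15 3
f 16 15 14
f 4 14 21
f 14 3 20
f 21 20 7
f 14 20 21
f 4 21 26
f 21 7 27
f 26 27 9
f 21 27 26
f 4 26 30
f 26 9 33
f 30 33 10
f 26 33 30
f 5 31 19
f 31 10 32
f 19 32 6
f 31 32 19
f 3 15 39
f 15 5 40
f 39 40 12
f 15 40 39
f 7 20 36
f 20 3 35
f 36 35 11
f 20 35 36
f 9 27 28
f 27 7 24
f 28 24 8
f 27 24 28
f 10 33 29
f 33 9 25
f 29 25 2
f 33 25 29
f 44 43 46
f 44 46 45
f 46 43 47
f 46 47 45
f 47 43 48
f 47 48 45
f 48 43 49
f 48 49 45
f 49 43 50
f 49 50 45
f 50 43 51
f 50 51 45
f 51 43 52
f 51 52 45
f 52 43 53
f 52 53 45
f 53 43 54
f 53 54 45
f 54 43 55
f 54 55 45
f 55 43 56
f 55 56 45
f 56 43 57
f 56 57 45
f 57 43 44
f 57 44 45



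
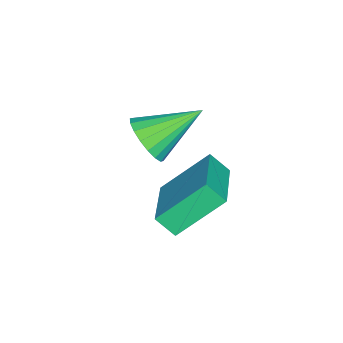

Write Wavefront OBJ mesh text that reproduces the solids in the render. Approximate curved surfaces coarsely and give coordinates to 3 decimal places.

v -3.374 0.871 -2.959
v -2.611 1.436 -3.004
v -4.406 2.349 -1.901
v -2.825 1.538 -3.354
v -3.147 1.508 -3.627
v -3.514 1.352 -3.767
v -3.854 1.101 -3.747
v -4.098 0.804 -3.571
v -4.199 0.521 -3.274
v -4.137 0.307 -2.915
v -3.924 0.205 -2.564
v -3.602 0.234 -2.292
v -3.235 0.39 -2.152
v -2.895 0.642 -2.172
v -2.65 0.938 -2.348
v -2.549 1.222 -2.645
v -1.382 2.071 -3.123
v -2.177 3.355 -1.752
v -1.379 2.707 -3.717
v -2.175 3.991 -2.345
v 0.635 2.649 -2.495
v -0.161 3.933 -1.123
v 0.637 3.285 -3.088
v -0.158 4.569 -1.717
f 2 1 4
f 2 4 3
f 4 1 5
f 4 5 3
f 5 1 6
f 5 6 3
f 6 1 7
f 6 7 3
f 7 1 8
f 7 8 3
f 8 1 9
f 8 9 3
f 9 1 10
f 9 10 3
f 10 1 11
f 10 11 3
f 11 1 12
f 11 12 3
f 12 1 13
f 12 13 3
f 13 1 14
f 13 14 3
f 14 1 15
f 14 15 3
f 15 1 16
f 15 16 3
f 16 1 2
f 16 2 3
f 18 20 17
f 21 18 17
f 17 20 19
f 19 21 17
f 18 24 20
f 22 18 21
f 22 24 18
f 20 24 19
f 23 21 19
f 19 24 23
f 23 22 21
f 24 22 23



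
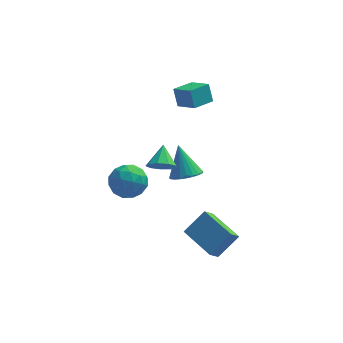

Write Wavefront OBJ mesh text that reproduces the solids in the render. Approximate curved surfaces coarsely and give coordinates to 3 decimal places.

v 0.058 2.326 3.013
v -0.184 2.763 4.06
v -0.865 3.167 2.449
v -1.108 3.604 3.496
v 1.008 3.256 2.844
v 0.765 3.693 3.891
v 0.084 4.097 2.28
v -0.158 4.534 3.327
v -0.401 3.504 -3.756
v 0.428 3.986 -3.797
v -0.879 4.476 -2.004
v 0.201 4.215 -3.987
v -0.118 4.337 -4.141
v -0.48 4.331 -4.237
v -0.831 4.2 -4.259
v -1.115 3.963 -4.205
v -1.291 3.656 -4.083
v -1.332 3.325 -3.911
v -1.231 3.022 -3.715
v -1.004 2.793 -3.526
v -0.685 2.671 -3.371
v -0.322 2.677 -3.276
v 0.028 2.808 -3.253
v 0.312 3.045 -3.307
v 0.489 3.352 -3.43
v 0.529 3.682 -3.602
v -1.427 -3.67 3.412
v -1.069 -4.101 3.996
v -1.393 -2.59 4.188
v -0.686 -3.876 3.666
v -0.649 -3.553 3.216
v -0.977 -3.285 2.859
v -1.515 -3.197 2.759
v -2.012 -3.33 2.965
v -2.235 -3.622 3.38
v -2.08 -3.936 3.81
v -1.62 -4.125 4.053
v 0.078 -2.138 -3.569
v -0.349 -2.705 -2.836
v 1.132 -1.486 -2.449
v 0.704 -2.053 -1.717
v 1.456 -3.687 -3.963
v 1.028 -4.254 -3.231
v 2.509 -3.035 -2.844
v 2.082 -3.602 -2.111
v -2.95 -1.862 1.873
v -2.22 -2.196 1.13
v -4.16 -2.944 1.17
v -3.43 -3.278 0.427
v -3.304 -3.55 1.479
v -2.555 -2.881 1.913
v -3.825 -2.259 0.387
v -3.076 -1.59 0.821
v -2.761 -2.441 0.212
v -2.439 -3.239 0.886
v -3.941 -1.901 1.414
v -3.619 -2.699 2.088
v -2.478 -1.934 1.563
v -3.902 -3.206 0.737
v -3.827 -3.366 1.355
v -3.398 -3.562 0.918
v -2.676 -2.337 2.023
v -2.247 -2.533 1.587
v -2.884 -3.329 1.792
v -4.133 -2.607 0.713
v -3.704 -2.803 0.277
v -2.982 -1.578 1.382
v -2.553 -1.774 0.945
v -3.496 -1.811 0.508
v -2.367 -2.274 0.587
v -3.079 -2.91 0.174
v -3.311 -2.311 0.15
v -2.871 -1.918 0.405
v -2.178 -2.743 0.983
v -2.89 -3.379 0.57
v -2.815 -3.539 1.188
v -2.375 -3.146 1.443
v -2.496 -2.887 0.443
v -3.49 -1.761 1.73
v -4.202 -2.397 1.317
v -4.005 -1.994 0.857
v -3.565 -1.601 1.112
v -3.301 -2.23 2.126
v -4.013 -2.866 1.713
v -3.509 -3.222 1.895
v -3.069 -2.829 2.15
v -3.884 -2.253 1.857
f 2 4 1
f 5 2 1
f 1 4 3
f 3 5 1
f 2 8 4
f 6 2 5
f 6 8 2
f 4 8 3
f 7 5 3
f 3 8 7
f 7 6 5
f 8 6 7
f 10 9 12
f 10 12 11
f 12 9 13
f 12 13 11
f 13 9 14
f 13 14 11
f 14 9 15
f 14 15 11
f 15 9 16
f 15 16 11
f 16 9 17
f 16 17 11
f 17 9 18
f 17 18 11
f 18 9 19
f 18 19 11
f 19 9 20
f 19 20 11
f 20 9 21
f 20 21 11
f 21 9 22
f 21 22 11
f 22 9 23
f 22 23 11
f 23 9 24
f 23 24 11
f 24 9 25
f 24 25 11
f 25 9 26
f 25 26 11
f 26 9 10
f 26 10 11
f 28 27 30
f 28 30 29
f 30 27 31
f 30 31 29
f 31 27 32
f 31 32 29
f 32 27 33
f 32 33 29
f 33 27 34
f 33 34 29
f 34 27 35
f 34 35 29
f 35 27 36
f 35 36 29
f 36 27 37
f 36 37 29
f 37 27 28
f 37 28 29
f 39 41 38
f 42 39 38
f 38 41 40
f 40 42 38
f 39 45 41
f 43 39 42
f 43 45 39
f 41 45 40
f 44 42 40
f 40 45 44
f 44 43 42
f 45 43 44
f 46 83 62
f 83 57 86
f 62 86 51
f 83 86 62
f 46 62 58
f 62 51 63
f 58 63 47
f 62 63 58
f 46 58 67
f 58 47 68
f 67 68 53
f 58 68 67
f 46 67 79
f 67 53 82
f 79 82 56
f 67 82 79
f 46 79 83
f 79 56 87
f 83 87 57
f 79 87 83
f 47 63 74
f 63 51 77
f 74 77 55
f 63 77 74
f 51 86 64
f 86 57 85
f 64 85 50
f 86 85 64
f 57 87 84
f 87 56 80
f 84 80 48
f 87 80 84
f 56 82 81
f 82 53 69
f 81 69 52
f 82 69 81
f 53 68 73
f 68 47 70
f 73 70 54
f 68 70 73
f 49 75 61
f 75 55 76
f 61 76 50
f 75 76 61
f 49 61 59
f 61 50 60
f 59 60 48
f 61 60 59
f 49 59 66
f 59 48 65
f 66 65 52
f 59 65 66
f 49 66 71
f 66 52 72
f 71 72 54
f 66 72 71
f 49 71 75
f 71 54 78
f 75 78 55
f 71 78 75
f 50 76 64
f 76 55 77
f 64 77 51
f 76 77 64
f 48 60 84
f 60 50 85
f 84 85 57
f 60 85 84
f 52 65 81
f 65 48 80
f 81 80 56
f 65 80 81
f 54 72 73
f 72 52 69
f 73 69 53
f 72 69 73
f 55 78 74
f 78 54 70
f 74 70 47
f 78 70 74



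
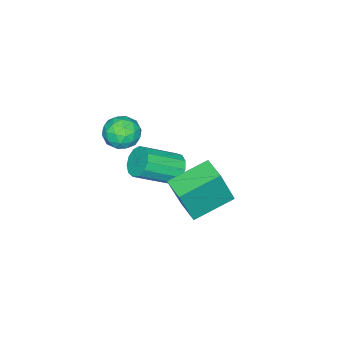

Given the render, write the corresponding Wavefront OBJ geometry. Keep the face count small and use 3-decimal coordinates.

v 3.163 -0.008 2.669
v 3.609 0.086 2
v 3.451 -1.286 2.68
v 3.897 -1.192 2.011
v 4.146 -0.873 2.712
v 3.969 -0.083 2.705
v 3.091 -1.117 1.975
v 2.914 -0.327 1.968
v 3.565 -0.599 1.571
v 4.217 -0.448 2.026
v 2.843 -0.752 2.654
v 3.495 -0.601 3.109
v 3.361 0.151 2.333
v 3.699 -1.351 2.347
v 3.846 -1.164 2.759
v 4.108 -1.108 2.365
v 3.572 0.052 2.748
v 3.834 0.107 2.355
v 4.15 -0.457 2.773
v 3.226 -1.307 2.325
v 3.488 -1.252 1.932
v 2.952 -0.092 2.315
v 3.214 -0.036 1.921
v 2.91 -0.743 1.907
v 3.597 -0.196 1.688
v 3.766 -0.947 1.694
v 3.293 -0.903 1.673
v 3.188 -0.439 1.669
v 3.98 -0.107 1.956
v 4.149 -0.859 1.962
v 4.296 -0.671 2.374
v 4.191 -0.207 2.37
v 3.954 -0.51 1.704
v 2.911 -0.341 2.718
v 3.08 -1.093 2.724
v 2.869 -0.993 2.31
v 2.764 -0.529 2.306
v 3.294 -0.253 2.986
v 3.463 -1.004 2.992
v 3.872 -0.761 3.011
v 3.767 -0.297 3.007
v 3.106 -0.69 2.976
v 3.644 2.228 -0.532
v 4.219 1.948 1.225
v 2.188 3.108 0.085
v 2.763 2.828 1.842
v 4.177 3.132 -0.562
v 4.752 2.852 1.195
v 2.721 4.012 0.055
v 3.296 3.732 1.812
v -0.021 -0.56 -2.766
v 0.524 -0.128 -3.047
v 1.786 -1.088 -2.075
v 1.241 -1.52 -1.794
v 0.394 0.061 -2.692
v 1.656 -0.9 -1.72
v 0.132 0.052 -2.36
v 1.394 -0.908 -1.388
v -0.178 -0.151 -2.157
v 1.084 -1.111 -1.185
v -0.439 -0.483 -2.148
v 0.823 -1.444 -1.176
v -0.567 -0.84 -2.335
v 0.695 -1.801 -1.363
v -0.521 -1.108 -2.658
v 0.741 -2.068 -1.686
v -0.317 -1.202 -3.016
v 0.945 -2.162 -2.044
v -0.019 -1.092 -3.295
v 1.243 -2.052 -2.323
v 0.279 -0.813 -3.405
v 1.541 -1.773 -2.433
v 0.481 -0.454 -3.313
v 1.743 -1.414 -2.341
f 1 38 17
f 38 12 41
f 17 41 6
f 38 41 17
f 1 17 13
f 17 6 18
f 13 18 2
f 17 18 13
f 1 13 22
f 13 2 23
f 22 23 8
f 13 23 22
f 1 22 34
f 22 8 37
f 34 37 11
f 22 37 34
f 1 34 38
f 34 11 42
f 38 42 12
f 34 42 38
f 2 18 29
f 18 6 32
f 29 32 10
f 18 32 29
f 6 41 19
f 41 12 40
f 19 40 5
f 41 40 19
f 12 42 39
f 42 11 35
f 39 35 3
f 42 35 39
f 11 37 36
f 37 8 24
f 36 24 7
f 37 24 36
f 8 23 28
f 23 2 25
f 28 25 9
f 23 25 28
f 4 30 16
f 30 10 31
f 16 31 5
f 30 31 16
f 4 16 14
f 16 5 15
f 14 15 3
f 16 15 14
f 4 14 21
f 14 3 20
f 21 20 7
f 14 20 21
f 4 21 26
f 21 7 27
f 26 27 9
f 21 27 26
f 4 26 30
f 26 9 33
f 30 33 10
f 26 33 30
f 5 31 19
f 31 10 32
f 19 32 6
f 31 32 19
f 3 15 39
f 15 5 40
f 39 40 12
f 15 40 39
f 7 20 36
f 20 3 35
f 36 35 11
f 20 35 36
f 9 27 28
f 27 7 24
f 28 24 8
f 27 24 28
f 10 33 29
f 33 9 25
f 29 25 2
f 33 25 29
f 44 46 43
f 47 44 43
f 43 46 45
f 45 47 43
f 44 50 46
f 48 44 47
f 48 50 44
f 46 50 45
f 49 47 45
f 45 50 49
f 49 48 47
f 50 48 49
f 52 51 55
f 52 55 53
f 53 55 56
f 53 56 54
f 55 51 57
f 55 57 56
f 56 57 58
f 56 58 54
f 57 51 59
f 57 59 58
f 58 59 60
f 58 60 54
f 59 51 61
f 59 61 60
f 60 61 62
f 60 62 54
f 61 51 63
f 61 63 62
f 62 63 64
f 62 64 54
f 63 51 65
f 63 65 64
f 64 65 66
f 64 66 54
f 65 51 67
f 65 67 66
f 66 67 68
f 66 68 54
f 67 51 69
f 67 69 68
f 68 69 70
f 68 70 54
f 69 51 71
f 69 71 70
f 70 71 72
f 70 72 54
f 71 51 73
f 71 73 72
f 72 73 74
f 72 74 54
f 73 51 52
f 73 52 74
f 74 52 53
f 74 53 54



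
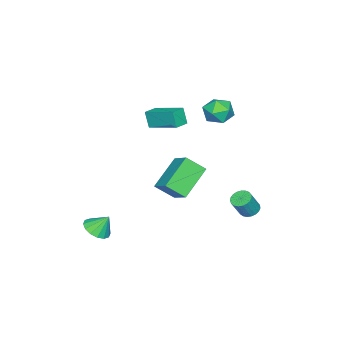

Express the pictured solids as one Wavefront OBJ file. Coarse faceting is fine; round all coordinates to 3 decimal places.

v 3.446 -2.591 -3.332
v 4.162 -2.841 -2.995
v 3.194 -1.989 -2.348
v 4.257 -2.473 -3.196
v 4.134 -2.136 -3.433
v 3.826 -1.922 -3.643
v 3.417 -1.886 -3.77
v 3.016 -2.04 -3.779
v 2.73 -2.341 -3.669
v 2.636 -2.709 -3.468
v 2.759 -3.045 -3.23
v 3.066 -3.26 -3.02
v 3.475 -3.295 -2.894
v 3.876 -3.142 -2.884
v -2.959 2.96 -3.717
v -2.426 3.09 -3.983
v -1.807 2.87 -2.849
v -2.341 2.74 -2.583
v -2.5 3.318 -3.898
v -1.881 3.097 -2.765
v -2.653 3.484 -3.782
v -2.034 3.263 -2.649
v -2.859 3.559 -3.655
v -2.24 3.338 -2.522
v -3.082 3.531 -3.539
v -2.464 3.31 -2.405
v -3.285 3.404 -3.453
v -2.666 3.183 -2.319
v -3.431 3.2 -3.413
v -2.812 2.98 -2.279
v -3.495 2.955 -3.425
v -2.876 2.735 -2.292
v -3.467 2.711 -3.488
v -2.848 2.491 -2.355
v -3.351 2.51 -3.59
v -2.732 2.289 -2.457
v -3.167 2.387 -3.715
v -2.549 2.166 -2.581
v -2.948 2.363 -3.839
v -2.329 2.142 -2.706
v -2.73 2.442 -3.943
v -2.111 2.222 -2.809
v -2.552 2.611 -4.007
v -1.933 2.39 -2.874
v -2.445 2.84 -4.021
v -1.826 2.62 -2.888
v -3.87 1.476 2.668
v -2.956 1.309 2.49
v -3.964 0.151 3.43
v -3.05 -0.016 3.252
v -3.297 0.68 3.844
v -3.239 1.498 3.373
v -3.681 -0.038 2.547
v -3.623 0.78 2.076
v -2.839 0.373 2.415
v -2.602 0.817 3.217
v -4.318 0.643 2.703
v -4.081 1.087 3.505
v -0.563 -1.156 2.979
v -0.721 -1.49 3.951
v -0.364 0.602 3.614
v -0.521 0.268 4.587
v 0.301 -1.288 3.073
v 0.144 -1.622 4.046
v 0.501 0.47 3.709
v 0.343 0.136 4.681
v 0.388 0.272 -1.754
v 0.863 -0.662 -0.919
v -1.357 0.489 -0.518
v -0.883 -0.445 0.317
v 1.103 1.365 -0.937
v 1.577 0.431 -0.102
v -0.643 1.582 0.299
v -0.168 0.648 1.134
f 2 1 4
f 2 4 3
f 4 1 5
f 4 5 3
f 5 1 6
f 5 6 3
f 6 1 7
f 6 7 3
f 7 1 8
f 7 8 3
f 8 1 9
f 8 9 3
f 9 1 10
f 9 10 3
f 10 1 11
f 10 11 3
f 11 1 12
f 11 12 3
f 12 1 13
f 12 13 3
f 13 1 14
f 13 14 3
f 14 1 2
f 14 2 3
f 16 15 19
f 16 19 17
f 17 19 20
f 17 20 18
f 19 15 21
f 19 21 20
f 20 21 22
f 20 22 18
f 21 15 23
f 21 23 22
f 22 23 24
f 22 24 18
f 23 15 25
f 23 25 24
f 24 25 26
f 24 26 18
f 25 15 27
f 25 27 26
f 26 27 28
f 26 28 18
f 27 15 29
f 27 29 28
f 28 29 30
f 28 30 18
f 29 15 31
f 29 31 30
f 30 31 32
f 30 32 18
f 31 15 33
f 31 33 32
f 32 33 34
f 32 34 18
f 33 15 35
f 33 35 34
f 34 35 36
f 34 36 18
f 35 15 37
f 35 37 36
f 36 37 38
f 36 38 18
f 37 15 39
f 37 39 38
f 38 39 40
f 38 40 18
f 39 15 41
f 39 41 40
f 40 41 42
f 40 42 18
f 41 15 43
f 41 43 42
f 42 43 44
f 42 44 18
f 43 15 45
f 43 45 44
f 44 45 46
f 44 46 18
f 45 15 16
f 45 16 46
f 46 16 17
f 46 17 18
f 47 58 52
f 47 52 48
f 47 48 54
f 47 54 57
f 47 57 58
f 48 52 56
f 52 58 51
f 58 57 49
f 57 54 53
f 54 48 55
f 50 56 51
f 50 51 49
f 50 49 53
f 50 53 55
f 50 55 56
f 51 56 52
f 49 51 58
f 53 49 57
f 55 53 54
f 56 55 48
f 60 62 59
f 63 60 59
f 59 62 61
f 61 63 59
f 60 66 62
f 64 60 63
f 64 66 60
f 62 66 61
f 65 63 61
f 61 66 65
f 65 64 63
f 66 64 65
f 68 70 67
f 71 68 67
f 67 70 69
f 69 71 67
f 68 74 70
f 72 68 71
f 72 74 68
f 70 74 69
f 73 71 69
f 69 74 73
f 73 72 71
f 74 72 73



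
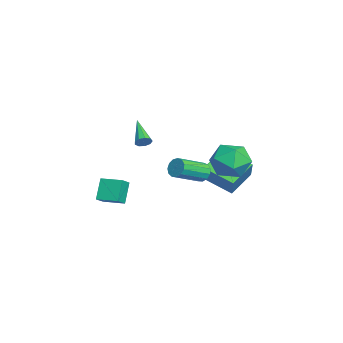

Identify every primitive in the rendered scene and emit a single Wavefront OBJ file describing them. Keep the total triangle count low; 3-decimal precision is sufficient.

v 1.05 -3.362 0.962
v 1.721 -3.74 1.485
v 1.61 -2.217 1.072
v 2.28 -2.594 1.594
v 1.82 -3.626 -0.214
v 2.49 -4.003 0.308
v 2.379 -2.48 -0.105
v 3.05 -2.858 0.418
v 3.941 3.499 2.503
v 4.629 3.055 3.449
v 2.251 2.945 3.471
v 2.939 2.501 4.417
v 2.88 3.734 4.211
v 3.924 4.076 3.612
v 2.956 1.924 3.308
v 4 2.266 2.709
v 4.02 2.082 3.947
v 3.973 3.201 4.505
v 2.907 2.799 2.415
v 2.86 3.918 2.973
v -2.766 -1.312 2.059
v -2.507 -1.567 2.418
v -4.414 -1.608 3.041
v -2.52 -1.227 2.498
v -2.648 -0.928 2.373
v -2.832 -0.808 2.101
v -2.984 -0.925 1.81
v -3.035 -1.222 1.635
v -2.96 -1.562 1.659
v -2.794 -1.785 1.87
v -2.616 -1.787 2.17
v -2.712 1.964 -0.82
v -3.849 3.12 0.071
v -1.709 3.533 -1.577
v -2.846 4.689 -0.686
v -1.734 1.951 0.446
v -2.871 3.107 1.337
v -0.731 3.52 -0.311
v -1.868 4.676 0.58
v 0.877 1.696 1.396
v 1.315 1.7 0.915
v 2.26 0.247 1.764
v 1.823 0.244 2.244
v 1.44 1.931 1.17
v 2.385 0.478 2.019
v 1.387 2.087 1.497
v 2.332 0.634 2.346
v 1.172 2.119 1.792
v 2.117 0.666 2.641
v 0.863 2.017 1.961
v 1.808 0.564 2.81
v 0.559 1.813 1.95
v 1.504 0.36 2.799
v 0.356 1.572 1.763
v 1.301 0.119 2.612
v 0.319 1.371 1.46
v 1.264 -0.082 2.309
v 0.459 1.272 1.136
v 1.404 -0.181 1.985
v 0.732 1.309 0.894
v 1.677 -0.144 1.743
v 1.051 1.468 0.812
v 1.996 0.016 1.661
f 2 4 1
f 5 2 1
f 1 4 3
f 3 5 1
f 2 8 4
f 6 2 5
f 6 8 2
f 4 8 3
f 7 5 3
f 3 8 7
f 7 6 5
f 8 6 7
f 9 20 14
f 9 14 10
f 9 10 16
f 9 16 19
f 9 19 20
f 10 14 18
f 14 20 13
f 20 19 11
f 19 16 15
f 16 10 17
f 12 18 13
f 12 13 11
f 12 11 15
f 12 15 17
f 12 17 18
f 13 18 14
f 11 13 20
f 15 11 19
f 17 15 16
f 18 17 10
f 22 21 24
f 22 24 23
f 24 21 25
f 24 25 23
f 25 21 26
f 25 26 23
f 26 21 27
f 26 27 23
f 27 21 28
f 27 28 23
f 28 21 29
f 28 29 23
f 29 21 30
f 29 30 23
f 30 21 31
f 30 31 23
f 31 21 22
f 31 22 23
f 33 35 32
f 36 33 32
f 32 35 34
f 34 36 32
f 33 39 35
f 37 33 36
f 37 39 33
f 35 39 34
f 38 36 34
f 34 39 38
f 38 37 36
f 39 37 38
f 41 40 44
f 41 44 42
f 42 44 45
f 42 45 43
f 44 40 46
f 44 46 45
f 45 46 47
f 45 47 43
f 46 40 48
f 46 48 47
f 47 48 49
f 47 49 43
f 48 40 50
f 48 50 49
f 49 50 51
f 49 51 43
f 50 40 52
f 50 52 51
f 51 52 53
f 51 53 43
f 52 40 54
f 52 54 53
f 53 54 55
f 53 55 43
f 54 40 56
f 54 56 55
f 55 56 57
f 55 57 43
f 56 40 58
f 56 58 57
f 57 58 59
f 57 59 43
f 58 40 60
f 58 60 59
f 59 60 61
f 59 61 43
f 60 40 62
f 60 62 61
f 61 62 63
f 61 63 43
f 62 40 41
f 62 41 63
f 63 41 42
f 63 42 43



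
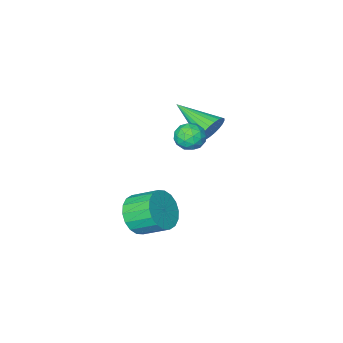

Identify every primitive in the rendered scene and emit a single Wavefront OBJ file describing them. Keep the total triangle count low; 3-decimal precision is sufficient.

v 0.399 1.716 1.042
v 0.938 1.558 0.67
v 0.062 0.682 0.99
v 0.601 0.524 0.618
v 0.675 0.687 1.267
v 0.884 1.326 1.299
v 0.116 0.914 0.361
v 0.325 1.553 0.393
v 0.763 1.063 0.249
v 1.108 0.922 0.809
v -0.108 1.318 0.851
v 0.237 1.177 1.411
v 0.698 1.728 0.86
v 0.302 0.512 0.8
v 0.345 0.608 1.181
v 0.662 0.515 0.963
v 0.666 1.591 1.23
v 0.983 1.499 1.012
v 0.828 0.986 1.363
v 0.017 0.741 0.648
v 0.334 0.649 0.43
v 0.338 1.725 0.697
v 0.655 1.632 0.479
v 0.172 1.254 0.297
v 0.912 1.344 0.395
v 0.714 0.737 0.364
v 0.429 0.966 0.213
v 0.552 1.341 0.232
v 1.115 1.262 0.724
v 0.917 0.654 0.694
v 0.961 0.749 1.075
v 1.083 1.125 1.094
v 1.012 0.97 0.477
v 0.083 1.586 0.966
v -0.115 0.978 0.936
v -0.083 1.115 0.566
v 0.039 1.491 0.585
v 0.286 1.503 1.296
v 0.088 0.896 1.265
v 0.448 0.899 1.428
v 0.571 1.274 1.447
v -0.012 1.27 1.183
v 1.967 -0.393 -4.279
v 2.228 -0.805 -3.464
v 1.575 0.12 -2.786
v 1.313 0.533 -3.601
v 2.542 -0.531 -3.536
v 1.888 0.394 -2.858
v 2.742 -0.229 -3.754
v 2.088 0.696 -3.077
v 2.788 0.04 -4.077
v 2.135 0.965 -3.399
v 2.672 0.223 -4.44
v 2.018 1.149 -3.762
v 2.416 0.285 -4.771
v 1.762 1.21 -4.093
v 2.071 0.212 -5.004
v 1.418 1.137 -4.326
v 1.705 0.02 -5.094
v 1.052 0.945 -4.416
v 1.392 -0.254 -5.022
v 0.738 0.671 -4.344
v 1.192 -0.556 -4.803
v 0.538 0.369 -4.126
v 1.145 -0.825 -4.481
v 0.492 0.1 -3.803
v 1.262 -1.009 -4.118
v 0.608 -0.083 -3.44
v 1.518 -1.07 -3.787
v 0.864 -0.145 -3.109
v 1.862 -0.997 -3.554
v 1.209 -0.072 -2.876
v -1.35 -0.178 -0.353
v -1.013 0.15 0.191
v -0.77 -1.882 0.313
v -1.267 0.107 0.303
v -1.534 0.021 0.314
v -1.773 -0.096 0.224
v -1.948 -0.225 0.046
v -2.031 -0.347 -0.193
v -2.012 -0.443 -0.456
v -1.891 -0.499 -0.704
v -1.688 -0.506 -0.898
v -1.434 -0.463 -1.009
v -1.167 -0.376 -1.021
v -0.928 -0.26 -0.93
v -0.753 -0.13 -0.752
v -0.669 -0.008 -0.514
v -0.689 0.088 -0.25
v -0.81 0.143 -0.003
f 1 38 17
f 38 12 41
f 17 41 6
f 38 41 17
f 1 17 13
f 17 6 18
f 13 18 2
f 17 18 13
f 1 13 22
f 13 2 23
f 22 23 8
f 13 23 22
f 1 22 34
f 22 8 37
f 34 37 11
f 22 37 34
f 1 34 38
f 34 11 42
f 38 42 12
f 34 42 38
f 2 18 29
f 18 6 32
f 29 32 10
f 18 32 29
f 6 41 19
f 41 12 40
f 19 40 5
f 41 40 19
f 12 42 39
f 42 11 35
f 39 35 3
f 42 35 39
f 11 37 36
f 37 8 24
f 36 24 7
f 37 24 36
f 8 23 28
f 23 2 25
f 28 25 9
f 23 25 28
f 4 30 16
f 30 10 31
f 16 31 5
f 30 31 16
f 4 16 14
f 16 5 15
f 14 15 3
f 16 15 14
f 4 14 21
f 14 3 20
f 21 20 7
f 14 20 21
f 4 21 26
f 21 7 27
f 26 27 9
f 21 27 26
f 4 26 30
f 26 9 33
f 30 33 10
f 26 33 30
f 5 31 19
f 31 10 32
f 19 32 6
f 31 32 19
f 3 15 39
f 15 5 40
f 39 40 12
f 15 40 39
f 7 20 36
f 20 3 35
f 36 35 11
f 20 35 36
f 9 27 28
f 27 7 24
f 28 24 8
f 27 24 28
f 10 33 29
f 33 9 25
f 29 25 2
f 33 25 29
f 44 43 47
f 44 47 45
f 45 47 48
f 45 48 46
f 47 43 49
f 47 49 48
f 48 49 50
f 48 50 46
f 49 43 51
f 49 51 50
f 50 51 52
f 50 52 46
f 51 43 53
f 51 53 52
f 52 53 54
f 52 54 46
f 53 43 55
f 53 55 54
f 54 55 56
f 54 56 46
f 55 43 57
f 55 57 56
f 56 57 58
f 56 58 46
f 57 43 59
f 57 59 58
f 58 59 60
f 58 60 46
f 59 43 61
f 59 61 60
f 60 61 62
f 60 62 46
f 61 43 63
f 61 63 62
f 62 63 64
f 62 64 46
f 63 43 65
f 63 65 64
f 64 65 66
f 64 66 46
f 65 43 67
f 65 67 66
f 66 67 68
f 66 68 46
f 67 43 69
f 67 69 68
f 68 69 70
f 68 70 46
f 69 43 71
f 69 71 70
f 70 71 72
f 70 72 46
f 71 43 44
f 71 44 72
f 72 44 45
f 72 45 46
f 74 73 76
f 74 76 75
f 76 73 77
f 76 77 75
f 77 73 78
f 77 78 75
f 78 73 79
f 78 79 75
f 79 73 80
f 79 80 75
f 80 73 81
f 80 81 75
f 81 73 82
f 81 82 75
f 82 73 83
f 82 83 75
f 83 73 84
f 83 84 75
f 84 73 85
f 84 85 75
f 85 73 86
f 85 86 75
f 86 73 87
f 86 87 75
f 87 73 88
f 87 88 75
f 88 73 89
f 88 89 75
f 89 73 90
f 89 90 75
f 90 73 74
f 90 74 75



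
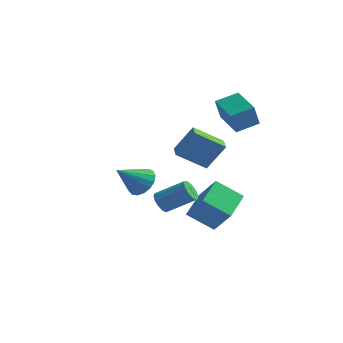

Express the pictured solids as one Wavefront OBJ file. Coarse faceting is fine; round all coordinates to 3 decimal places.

v 3.191 0.956 -4.316
v 1.633 0.508 -3.215
v 3.106 3.004 -3.601
v 1.548 2.555 -2.501
v 4.432 0.465 -2.759
v 2.874 0.016 -1.659
v 4.347 2.512 -2.045
v 2.789 2.064 -0.944
v -1.743 1.67 -1.727
v -0.769 1.335 -1.401
v -2.677 0.27 -0.373
v -0.881 1.723 -1.078
v -1.191 2.098 -0.904
v -1.627 2.375 -0.918
v -2.089 2.491 -1.118
v -2.472 2.418 -1.457
v -2.688 2.174 -1.858
v -2.688 1.815 -2.23
v -2.47 1.422 -2.486
v -2.086 1.085 -2.568
v -1.624 0.883 -2.458
v -1.188 0.861 -2.18
v -0.88 1.024 -1.799
v 3.04 0.205 0.848
v 1.539 -0.692 1.992
v 2.498 1.139 0.868
v 0.996 0.242 2.012
v 3.984 0.718 2.488
v 2.482 -0.179 3.632
v 3.441 1.652 2.508
v 1.94 0.755 3.652
v 2.097 4.28 3.228
v 2.01 3.644 4.704
v 3.11 5.298 3.726
v 3.023 4.662 5.202
v 3.637 2.978 2.758
v 3.55 2.342 4.234
v 4.65 3.996 3.256
v 4.563 3.36 4.732
v 1.95 -3.459 -0.544
v 2.333 -3.358 -1.169
v 3.913 -2.86 -0.121
v 3.53 -2.961 0.504
v 2.157 -2.991 -1.079
v 3.737 -2.493 -0.03
v 1.916 -2.772 -0.818
v 3.495 -2.275 0.23
v 1.685 -2.772 -0.471
v 3.265 -2.274 0.577
v 1.539 -2.99 -0.147
v 3.118 -2.492 0.901
v 1.523 -3.356 0.051
v 3.102 -2.858 1.099
v 1.643 -3.756 0.06
v 3.222 -3.258 1.108
v 1.86 -4.061 -0.123
v 3.44 -3.563 0.925
v 2.106 -4.175 -0.439
v 3.686 -3.677 0.609
v 2.303 -4.061 -0.789
v 3.882 -3.564 0.259
v 2.387 -3.757 -1.061
v 3.967 -3.259 -0.013
f 2 4 1
f 5 2 1
f 1 4 3
f 3 5 1
f 2 8 4
f 6 2 5
f 6 8 2
f 4 8 3
f 7 5 3
f 3 8 7
f 7 6 5
f 8 6 7
f 10 9 12
f 10 12 11
f 12 9 13
f 12 13 11
f 13 9 14
f 13 14 11
f 14 9 15
f 14 15 11
f 15 9 16
f 15 16 11
f 16 9 17
f 16 17 11
f 17 9 18
f 17 18 11
f 18 9 19
f 18 19 11
f 19 9 20
f 19 20 11
f 20 9 21
f 20 21 11
f 21 9 22
f 21 22 11
f 22 9 23
f 22 23 11
f 23 9 10
f 23 10 11
f 25 27 24
f 28 25 24
f 24 27 26
f 26 28 24
f 25 31 27
f 29 25 28
f 29 31 25
f 27 31 26
f 30 28 26
f 26 31 30
f 30 29 28
f 31 29 30
f 33 35 32
f 36 33 32
f 32 35 34
f 34 36 32
f 33 39 35
f 37 33 36
f 37 39 33
f 35 39 34
f 38 36 34
f 34 39 38
f 38 37 36
f 39 37 38
f 41 40 44
f 41 44 42
f 42 44 45
f 42 45 43
f 44 40 46
f 44 46 45
f 45 46 47
f 45 47 43
f 46 40 48
f 46 48 47
f 47 48 49
f 47 49 43
f 48 40 50
f 48 50 49
f 49 50 51
f 49 51 43
f 50 40 52
f 50 52 51
f 51 52 53
f 51 53 43
f 52 40 54
f 52 54 53
f 53 54 55
f 53 55 43
f 54 40 56
f 54 56 55
f 55 56 57
f 55 57 43
f 56 40 58
f 56 58 57
f 57 58 59
f 57 59 43
f 58 40 60
f 58 60 59
f 59 60 61
f 59 61 43
f 60 40 62
f 60 62 61
f 61 62 63
f 61 63 43
f 62 40 41
f 62 41 63
f 63 41 42
f 63 42 43

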